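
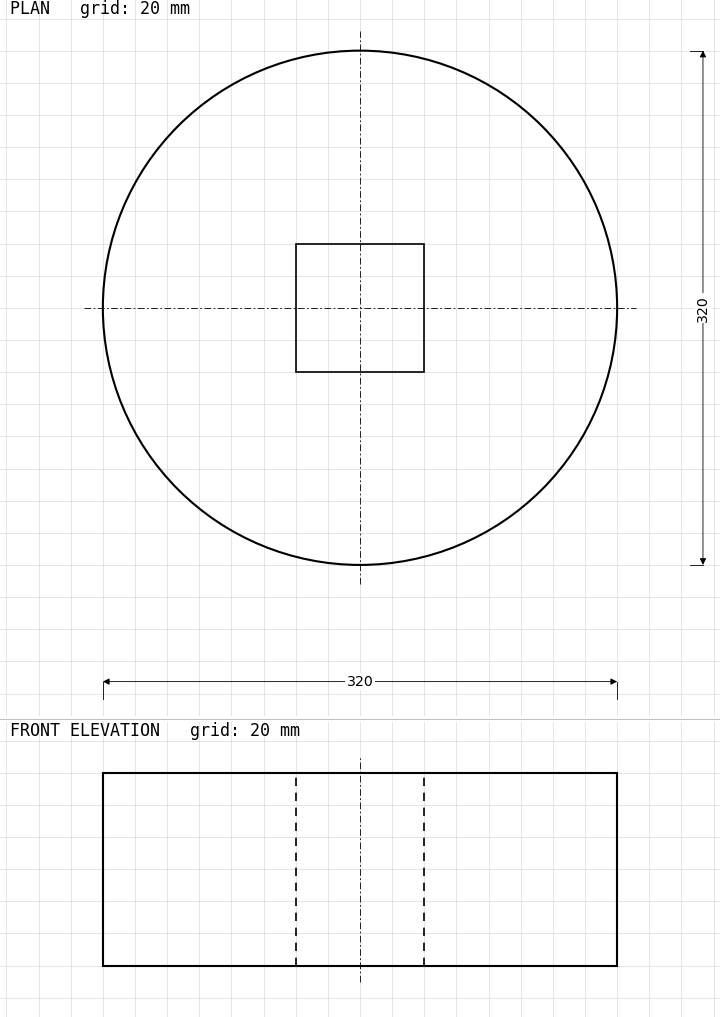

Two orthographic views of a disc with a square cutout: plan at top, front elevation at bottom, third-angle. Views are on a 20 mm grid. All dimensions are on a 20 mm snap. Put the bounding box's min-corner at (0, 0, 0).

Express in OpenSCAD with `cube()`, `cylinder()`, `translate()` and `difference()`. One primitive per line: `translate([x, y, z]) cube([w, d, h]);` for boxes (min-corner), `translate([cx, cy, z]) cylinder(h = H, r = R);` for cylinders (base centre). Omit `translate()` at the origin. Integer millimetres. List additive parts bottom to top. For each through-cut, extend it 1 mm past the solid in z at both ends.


difference() {
  translate([160, 160, 0]) cylinder(h = 120, r = 160);
  translate([120, 120, -1]) cube([80, 80, 122]);
}


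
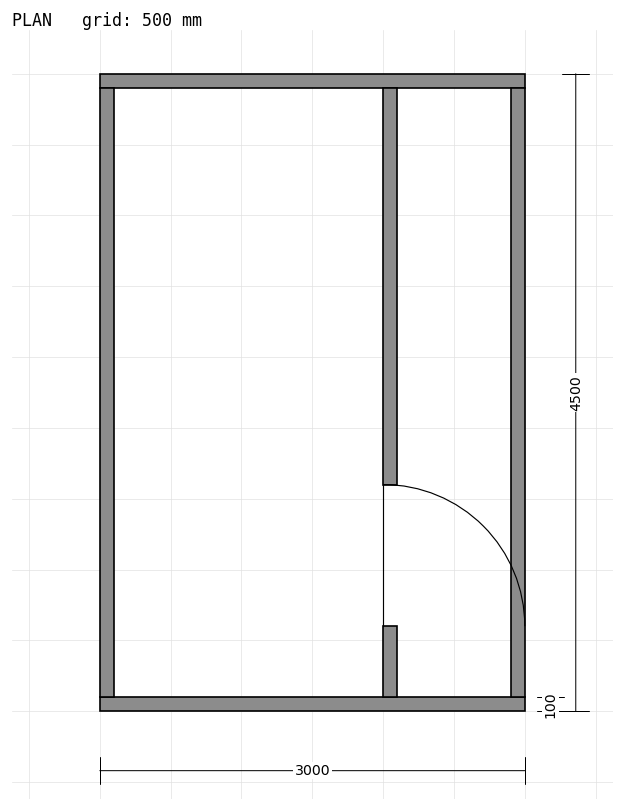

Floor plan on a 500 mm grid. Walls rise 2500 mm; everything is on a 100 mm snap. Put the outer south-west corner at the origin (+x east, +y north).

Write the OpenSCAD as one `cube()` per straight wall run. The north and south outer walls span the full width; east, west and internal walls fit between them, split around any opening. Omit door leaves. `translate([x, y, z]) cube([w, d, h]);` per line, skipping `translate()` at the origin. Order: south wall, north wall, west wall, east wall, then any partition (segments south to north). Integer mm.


cube([3000, 100, 2500]);
translate([0, 4400, 0]) cube([3000, 100, 2500]);
translate([0, 100, 0]) cube([100, 4300, 2500]);
translate([2900, 100, 0]) cube([100, 4300, 2500]);
translate([2000, 100, 0]) cube([100, 500, 2500]);
translate([2000, 1600, 0]) cube([100, 2800, 2500]);


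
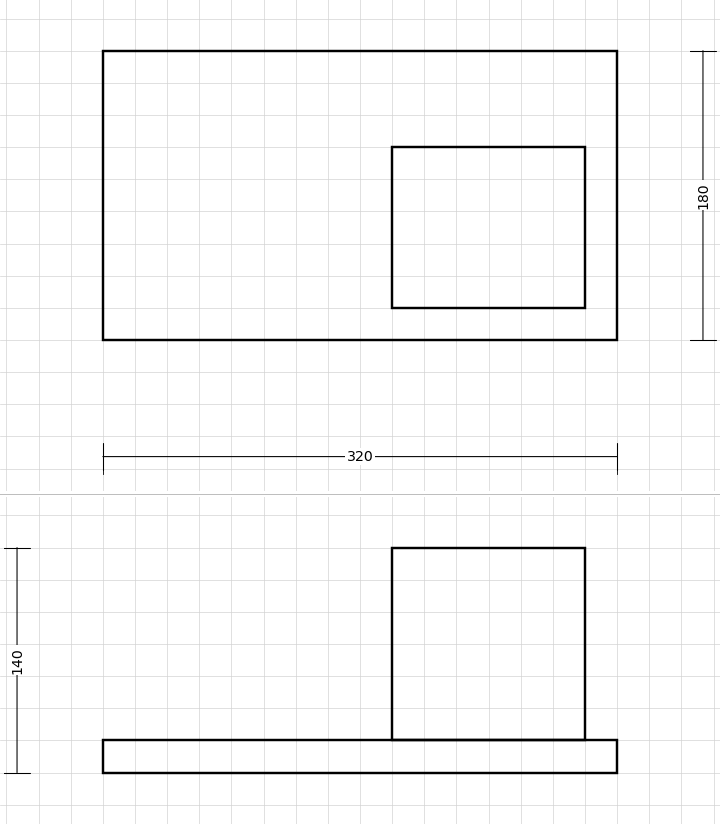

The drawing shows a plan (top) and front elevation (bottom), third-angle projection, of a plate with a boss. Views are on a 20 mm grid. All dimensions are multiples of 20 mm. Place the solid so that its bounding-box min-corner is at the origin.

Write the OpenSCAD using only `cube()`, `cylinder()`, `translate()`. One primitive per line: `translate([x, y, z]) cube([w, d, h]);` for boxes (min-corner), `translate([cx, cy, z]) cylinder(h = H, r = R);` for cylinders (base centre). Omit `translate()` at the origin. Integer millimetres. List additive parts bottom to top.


cube([320, 180, 20]);
translate([180, 20, 20]) cube([120, 100, 120]);


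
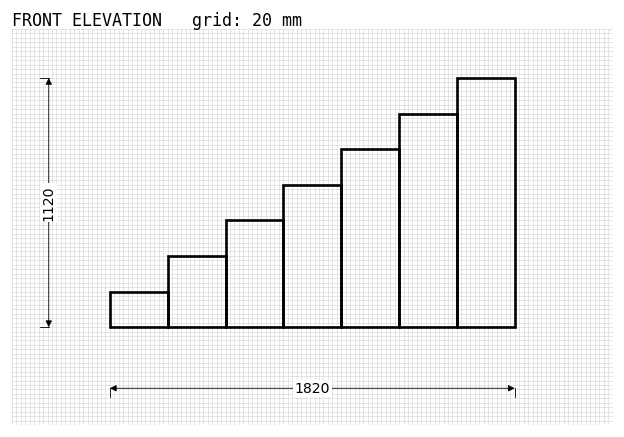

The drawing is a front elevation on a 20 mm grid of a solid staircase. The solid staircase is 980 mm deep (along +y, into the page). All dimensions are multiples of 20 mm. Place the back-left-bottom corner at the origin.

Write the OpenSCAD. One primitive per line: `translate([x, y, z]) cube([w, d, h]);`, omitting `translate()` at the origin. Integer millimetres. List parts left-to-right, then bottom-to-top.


cube([260, 980, 160]);
translate([260, 0, 0]) cube([260, 980, 320]);
translate([520, 0, 0]) cube([260, 980, 480]);
translate([780, 0, 0]) cube([260, 980, 640]);
translate([1040, 0, 0]) cube([260, 980, 800]);
translate([1300, 0, 0]) cube([260, 980, 960]);
translate([1560, 0, 0]) cube([260, 980, 1120]);


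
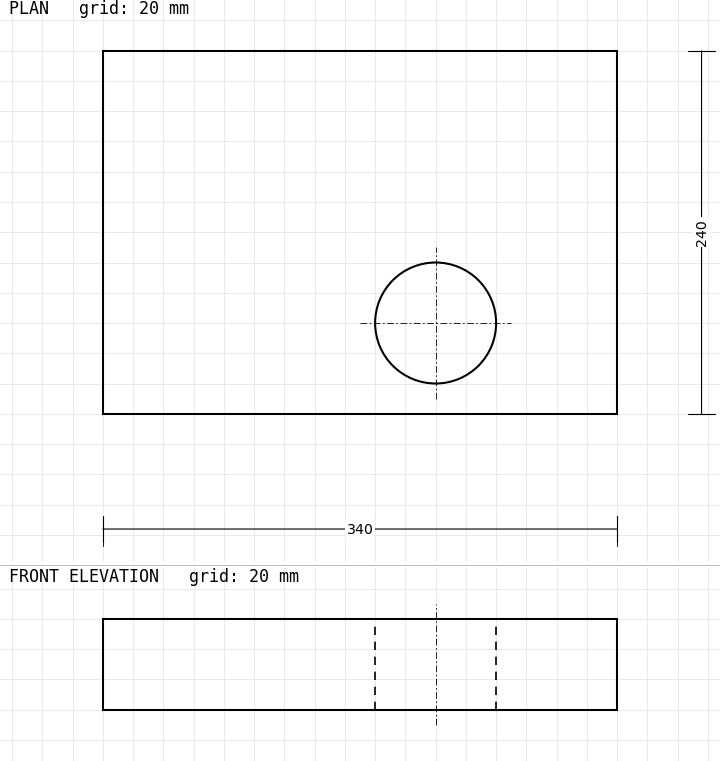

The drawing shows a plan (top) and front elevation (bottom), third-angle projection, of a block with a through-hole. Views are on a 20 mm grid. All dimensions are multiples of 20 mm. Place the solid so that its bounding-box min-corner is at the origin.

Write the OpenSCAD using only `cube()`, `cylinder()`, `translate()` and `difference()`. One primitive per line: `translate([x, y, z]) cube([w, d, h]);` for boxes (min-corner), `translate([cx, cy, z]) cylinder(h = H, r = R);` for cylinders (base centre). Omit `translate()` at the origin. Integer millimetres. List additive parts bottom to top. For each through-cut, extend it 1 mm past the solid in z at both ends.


difference() {
  cube([340, 240, 60]);
  translate([220, 60, -1]) cylinder(h = 62, r = 40);
}


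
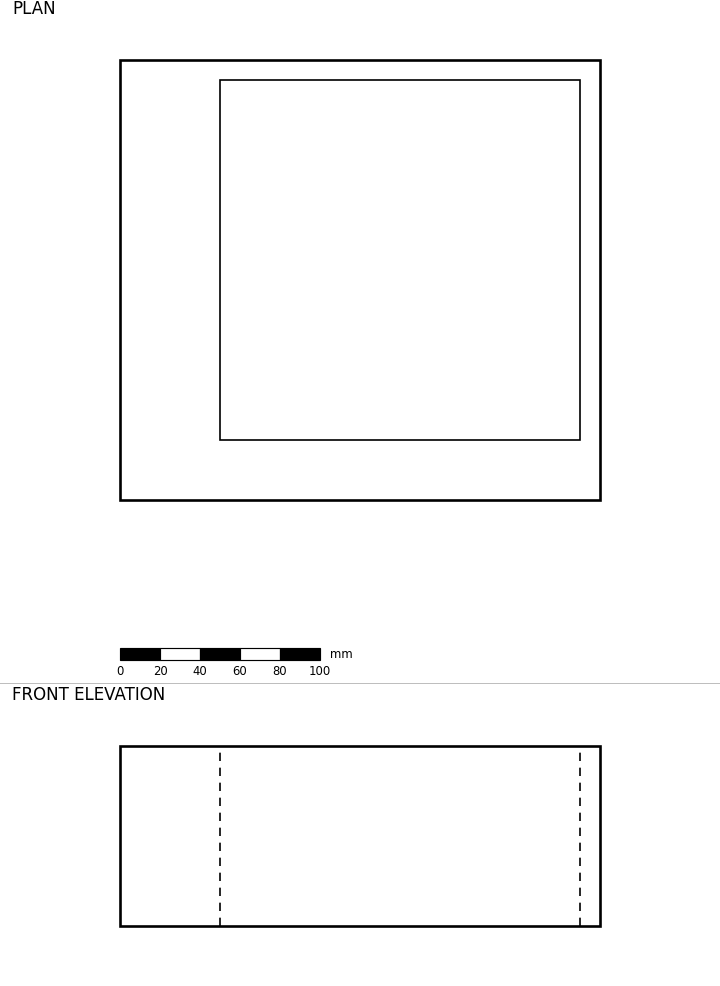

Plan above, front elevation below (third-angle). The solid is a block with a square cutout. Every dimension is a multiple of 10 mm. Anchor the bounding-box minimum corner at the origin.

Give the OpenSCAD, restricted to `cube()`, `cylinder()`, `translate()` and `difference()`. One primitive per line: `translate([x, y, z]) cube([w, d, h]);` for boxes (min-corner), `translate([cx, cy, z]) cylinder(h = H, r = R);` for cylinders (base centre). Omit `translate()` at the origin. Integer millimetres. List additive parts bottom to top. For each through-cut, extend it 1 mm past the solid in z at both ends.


difference() {
  cube([240, 220, 90]);
  translate([50, 30, -1]) cube([180, 180, 92]);
}


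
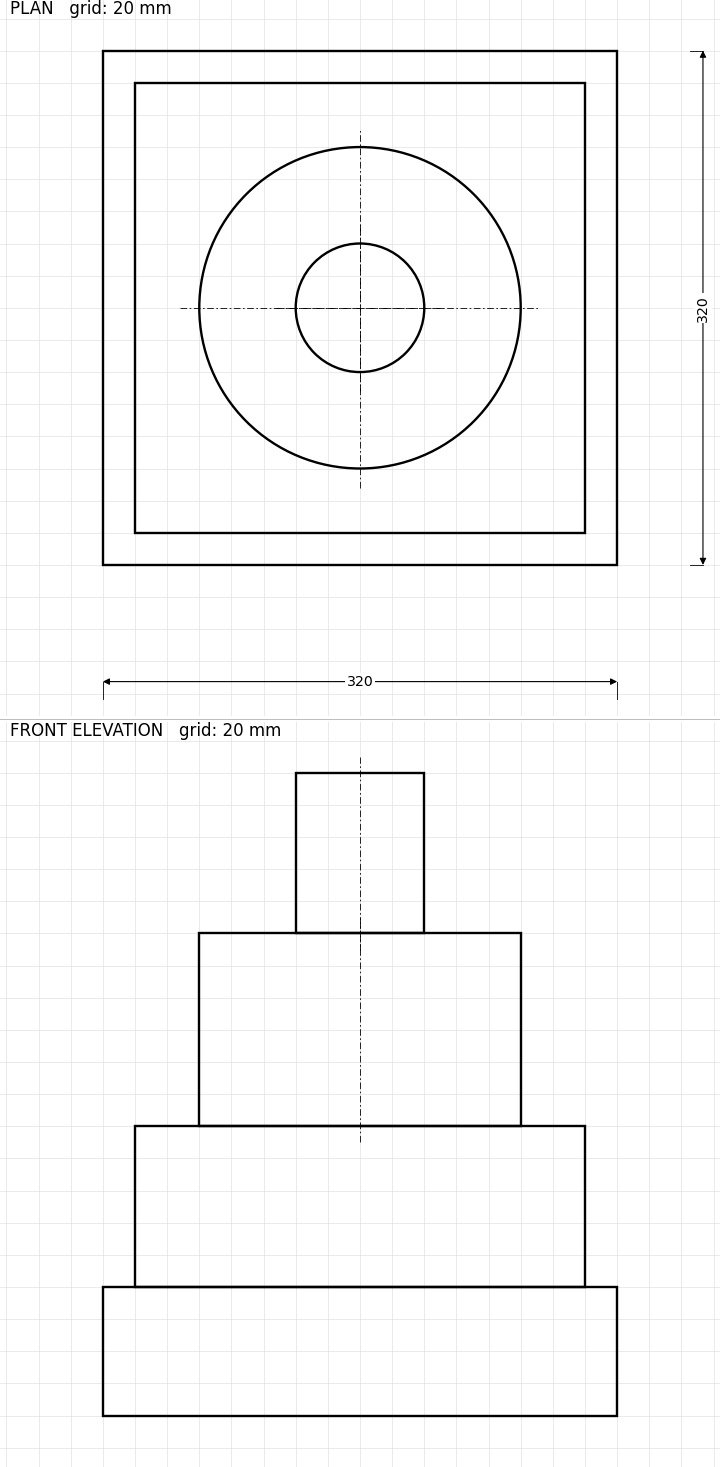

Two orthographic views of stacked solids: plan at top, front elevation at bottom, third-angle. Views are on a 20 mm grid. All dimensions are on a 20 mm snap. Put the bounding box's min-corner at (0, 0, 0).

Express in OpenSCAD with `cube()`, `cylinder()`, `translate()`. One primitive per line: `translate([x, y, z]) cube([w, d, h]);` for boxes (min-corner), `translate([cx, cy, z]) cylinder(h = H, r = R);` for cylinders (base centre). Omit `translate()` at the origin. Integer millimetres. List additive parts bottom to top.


cube([320, 320, 80]);
translate([20, 20, 80]) cube([280, 280, 100]);
translate([160, 160, 180]) cylinder(h = 120, r = 100);
translate([160, 160, 300]) cylinder(h = 100, r = 40);


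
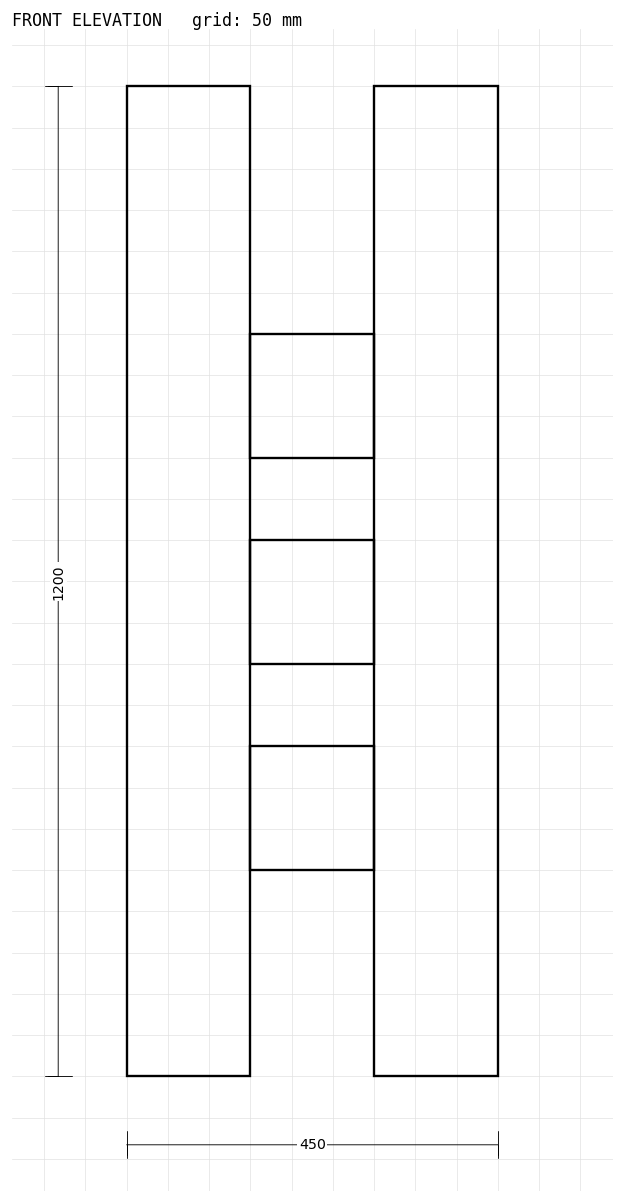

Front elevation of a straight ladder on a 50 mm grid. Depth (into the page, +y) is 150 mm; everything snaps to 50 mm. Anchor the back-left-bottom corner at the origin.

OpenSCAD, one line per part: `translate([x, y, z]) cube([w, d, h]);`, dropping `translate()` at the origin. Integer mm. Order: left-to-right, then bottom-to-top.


cube([150, 150, 1200]);
translate([150, 0, 250]) cube([150, 150, 150]);
translate([150, 0, 500]) cube([150, 150, 150]);
translate([150, 0, 750]) cube([150, 150, 150]);
translate([300, 0, 0]) cube([150, 150, 1200]);


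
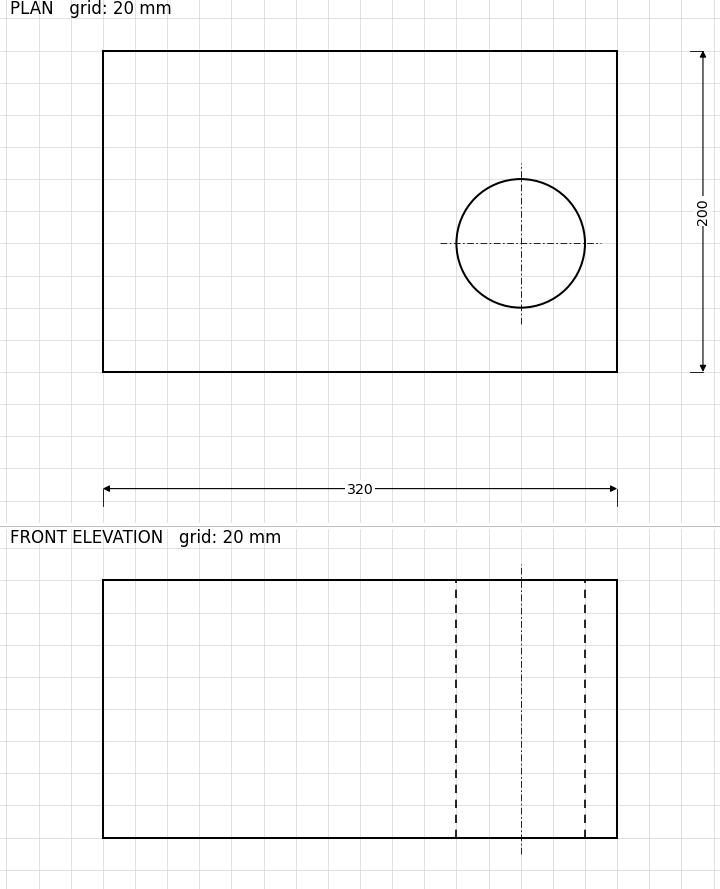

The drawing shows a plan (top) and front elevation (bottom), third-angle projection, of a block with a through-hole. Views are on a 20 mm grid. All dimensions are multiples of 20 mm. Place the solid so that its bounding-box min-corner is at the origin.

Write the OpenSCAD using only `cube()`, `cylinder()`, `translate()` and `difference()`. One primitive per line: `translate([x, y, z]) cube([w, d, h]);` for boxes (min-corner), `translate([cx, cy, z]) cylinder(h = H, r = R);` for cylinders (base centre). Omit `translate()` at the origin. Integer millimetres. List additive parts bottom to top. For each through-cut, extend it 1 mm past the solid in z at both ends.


difference() {
  cube([320, 200, 160]);
  translate([260, 80, -1]) cylinder(h = 162, r = 40);
}


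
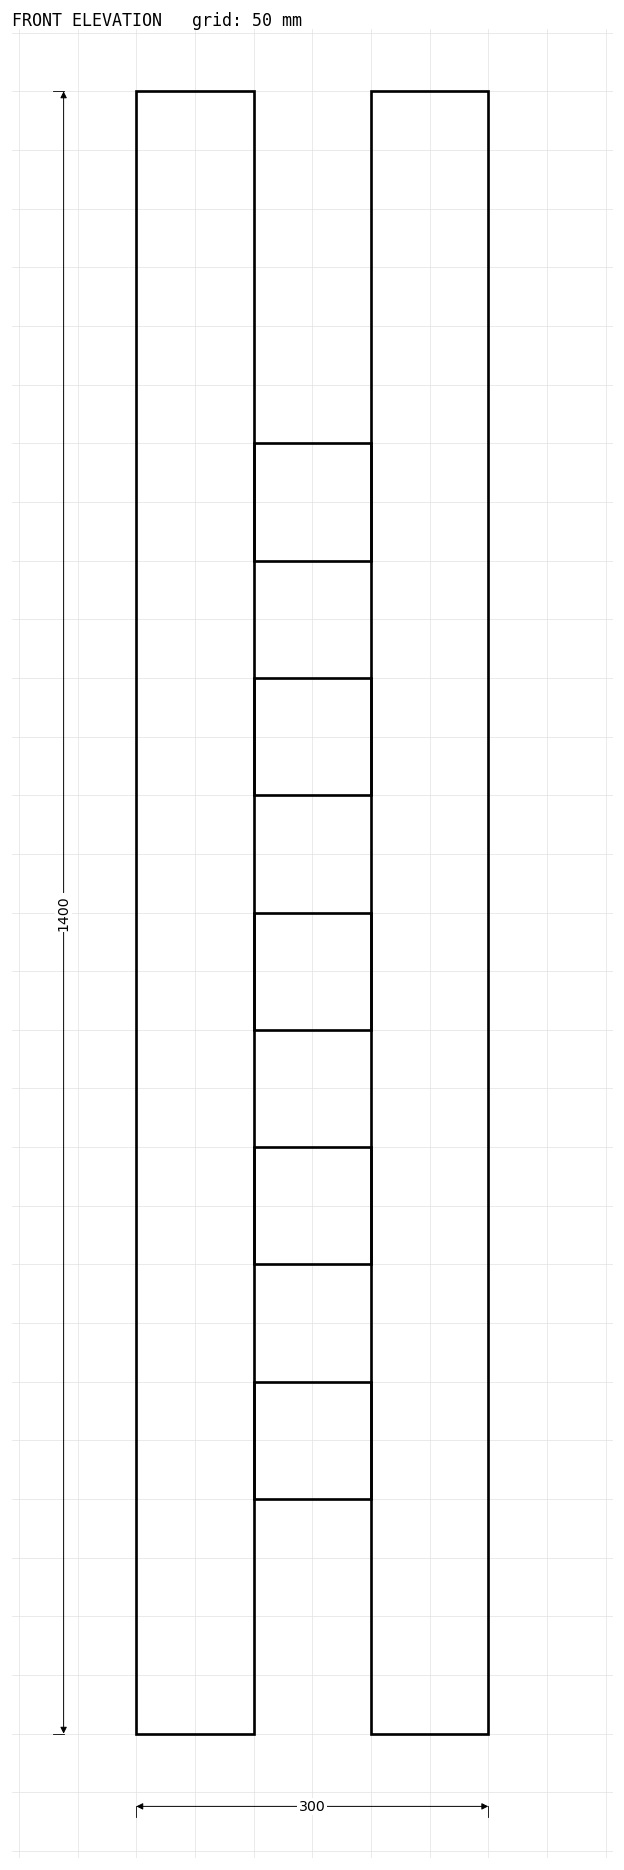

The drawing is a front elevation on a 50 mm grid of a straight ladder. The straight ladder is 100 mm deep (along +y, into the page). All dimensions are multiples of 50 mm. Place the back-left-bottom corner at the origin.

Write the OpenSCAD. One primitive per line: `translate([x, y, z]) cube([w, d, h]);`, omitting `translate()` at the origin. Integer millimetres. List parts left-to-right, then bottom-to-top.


cube([100, 100, 1400]);
translate([100, 0, 200]) cube([100, 100, 100]);
translate([100, 0, 400]) cube([100, 100, 100]);
translate([100, 0, 600]) cube([100, 100, 100]);
translate([100, 0, 800]) cube([100, 100, 100]);
translate([100, 0, 1000]) cube([100, 100, 100]);
translate([200, 0, 0]) cube([100, 100, 1400]);


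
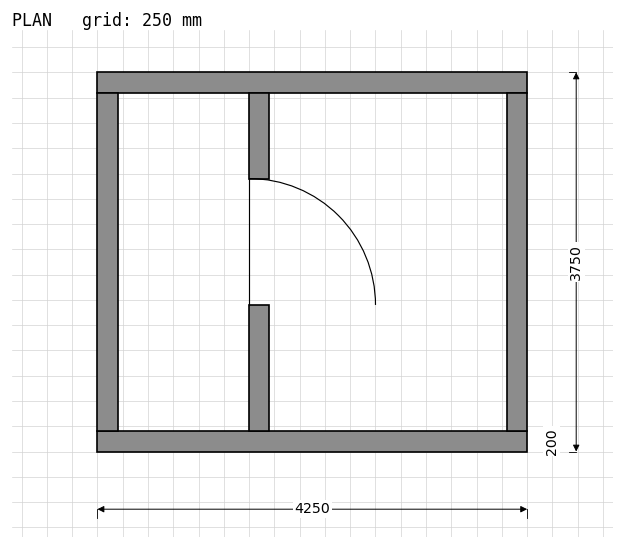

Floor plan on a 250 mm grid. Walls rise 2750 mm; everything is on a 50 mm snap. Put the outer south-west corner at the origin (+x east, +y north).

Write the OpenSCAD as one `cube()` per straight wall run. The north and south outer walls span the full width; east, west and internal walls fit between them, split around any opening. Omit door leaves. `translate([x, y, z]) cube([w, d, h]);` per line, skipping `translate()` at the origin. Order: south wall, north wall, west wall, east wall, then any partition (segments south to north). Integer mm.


cube([4250, 200, 2750]);
translate([0, 3550, 0]) cube([4250, 200, 2750]);
translate([0, 200, 0]) cube([200, 3350, 2750]);
translate([4050, 200, 0]) cube([200, 3350, 2750]);
translate([1500, 200, 0]) cube([200, 1250, 2750]);
translate([1500, 2700, 0]) cube([200, 850, 2750]);


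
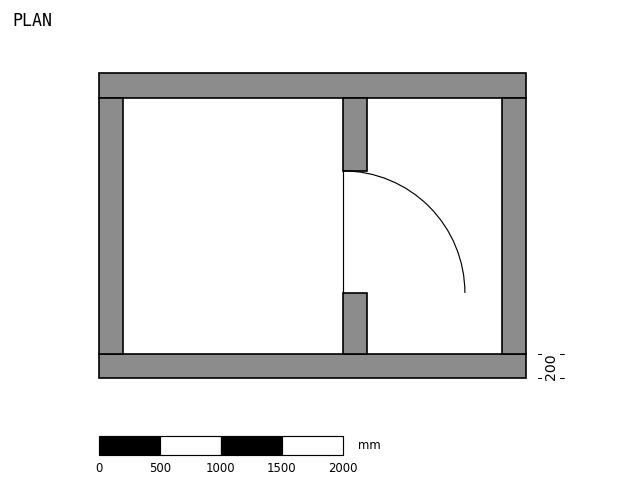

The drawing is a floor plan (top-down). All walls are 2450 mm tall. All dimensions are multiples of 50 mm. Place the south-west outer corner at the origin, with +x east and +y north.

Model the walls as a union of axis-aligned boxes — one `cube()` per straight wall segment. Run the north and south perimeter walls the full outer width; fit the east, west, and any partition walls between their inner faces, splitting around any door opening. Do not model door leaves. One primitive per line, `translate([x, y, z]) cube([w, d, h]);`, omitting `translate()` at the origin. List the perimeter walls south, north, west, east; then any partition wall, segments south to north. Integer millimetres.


cube([3500, 200, 2450]);
translate([0, 2300, 0]) cube([3500, 200, 2450]);
translate([0, 200, 0]) cube([200, 2100, 2450]);
translate([3300, 200, 0]) cube([200, 2100, 2450]);
translate([2000, 200, 0]) cube([200, 500, 2450]);
translate([2000, 1700, 0]) cube([200, 600, 2450]);


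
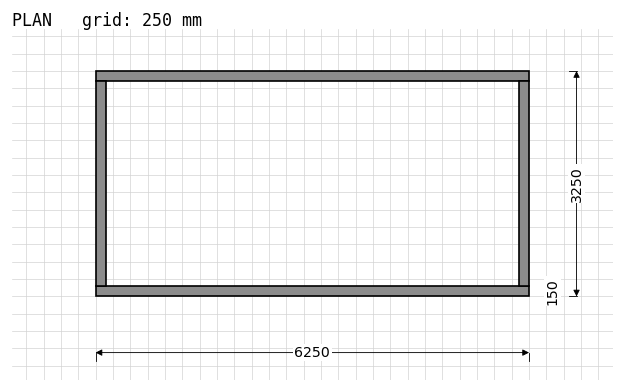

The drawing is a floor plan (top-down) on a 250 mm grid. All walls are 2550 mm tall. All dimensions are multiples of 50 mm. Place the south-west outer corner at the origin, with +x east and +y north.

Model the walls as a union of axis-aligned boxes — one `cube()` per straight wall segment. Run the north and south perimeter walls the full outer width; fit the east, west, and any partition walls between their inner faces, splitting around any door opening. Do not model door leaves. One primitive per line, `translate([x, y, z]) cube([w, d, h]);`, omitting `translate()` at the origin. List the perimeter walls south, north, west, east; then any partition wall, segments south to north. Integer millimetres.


cube([6250, 150, 2550]);
translate([0, 3100, 0]) cube([6250, 150, 2550]);
translate([0, 150, 0]) cube([150, 2950, 2550]);
translate([6100, 150, 0]) cube([150, 2950, 2550]);


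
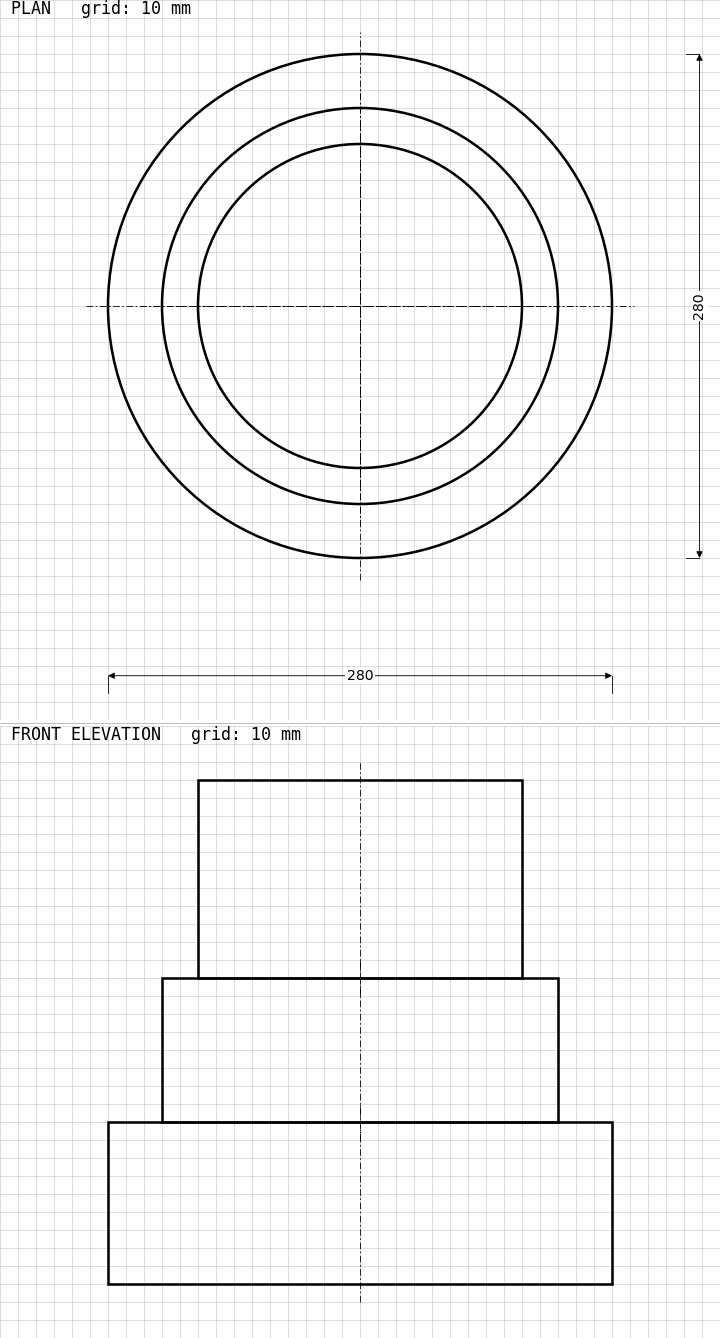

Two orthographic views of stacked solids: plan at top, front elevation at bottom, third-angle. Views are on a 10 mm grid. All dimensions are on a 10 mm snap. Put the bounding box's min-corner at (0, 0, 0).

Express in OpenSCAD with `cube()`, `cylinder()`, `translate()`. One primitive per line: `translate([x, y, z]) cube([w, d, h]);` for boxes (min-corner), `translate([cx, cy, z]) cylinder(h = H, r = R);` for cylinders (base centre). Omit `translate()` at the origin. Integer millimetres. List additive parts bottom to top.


translate([140, 140, 0]) cylinder(h = 90, r = 140);
translate([140, 140, 90]) cylinder(h = 80, r = 110);
translate([140, 140, 170]) cylinder(h = 110, r = 90);


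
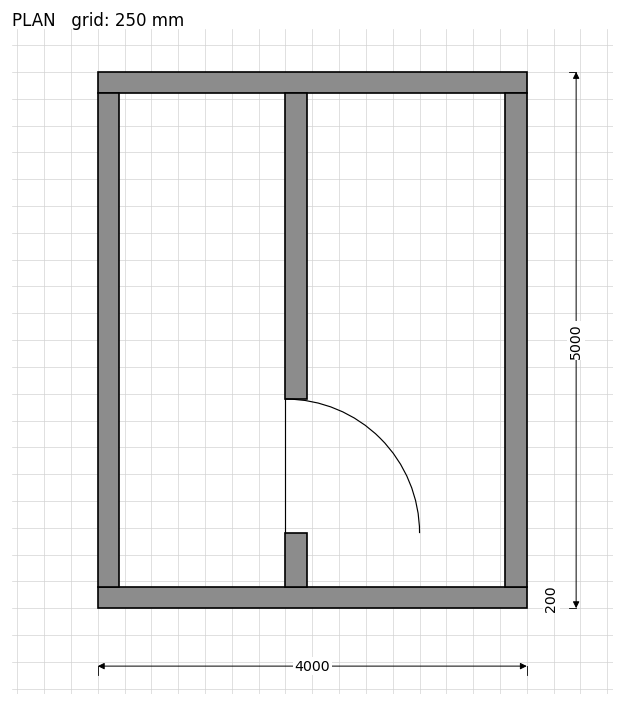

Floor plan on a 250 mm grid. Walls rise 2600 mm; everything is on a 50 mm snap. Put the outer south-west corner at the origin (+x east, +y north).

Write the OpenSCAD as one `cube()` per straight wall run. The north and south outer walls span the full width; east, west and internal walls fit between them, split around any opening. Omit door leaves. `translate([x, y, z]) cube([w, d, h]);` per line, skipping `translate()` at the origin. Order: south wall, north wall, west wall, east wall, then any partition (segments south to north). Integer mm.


cube([4000, 200, 2600]);
translate([0, 4800, 0]) cube([4000, 200, 2600]);
translate([0, 200, 0]) cube([200, 4600, 2600]);
translate([3800, 200, 0]) cube([200, 4600, 2600]);
translate([1750, 200, 0]) cube([200, 500, 2600]);
translate([1750, 1950, 0]) cube([200, 2850, 2600]);


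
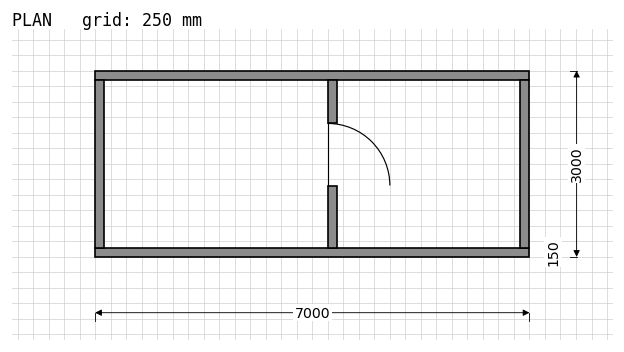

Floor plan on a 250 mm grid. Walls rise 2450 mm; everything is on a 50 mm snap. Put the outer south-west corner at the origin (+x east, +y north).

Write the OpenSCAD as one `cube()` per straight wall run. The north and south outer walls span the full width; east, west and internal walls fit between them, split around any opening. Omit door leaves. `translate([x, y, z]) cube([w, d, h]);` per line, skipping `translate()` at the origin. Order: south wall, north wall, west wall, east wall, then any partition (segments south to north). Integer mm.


cube([7000, 150, 2450]);
translate([0, 2850, 0]) cube([7000, 150, 2450]);
translate([0, 150, 0]) cube([150, 2700, 2450]);
translate([6850, 150, 0]) cube([150, 2700, 2450]);
translate([3750, 150, 0]) cube([150, 1000, 2450]);
translate([3750, 2150, 0]) cube([150, 700, 2450]);


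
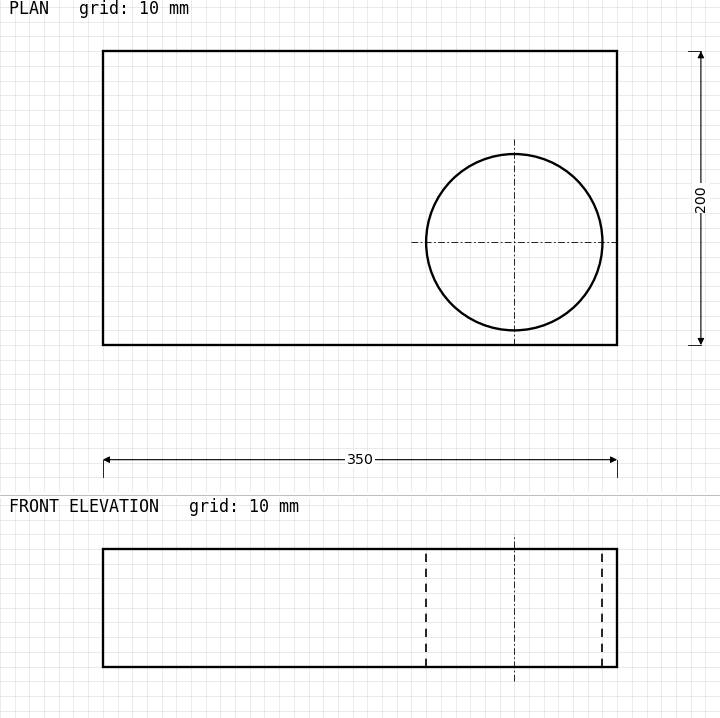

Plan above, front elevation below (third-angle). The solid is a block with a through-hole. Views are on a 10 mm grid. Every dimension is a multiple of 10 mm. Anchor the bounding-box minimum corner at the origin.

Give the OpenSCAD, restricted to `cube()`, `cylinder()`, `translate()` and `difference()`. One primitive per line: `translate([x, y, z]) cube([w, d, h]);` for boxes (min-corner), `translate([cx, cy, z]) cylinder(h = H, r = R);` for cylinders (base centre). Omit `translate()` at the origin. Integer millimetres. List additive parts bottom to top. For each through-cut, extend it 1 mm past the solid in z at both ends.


difference() {
  cube([350, 200, 80]);
  translate([280, 70, -1]) cylinder(h = 82, r = 60);
}


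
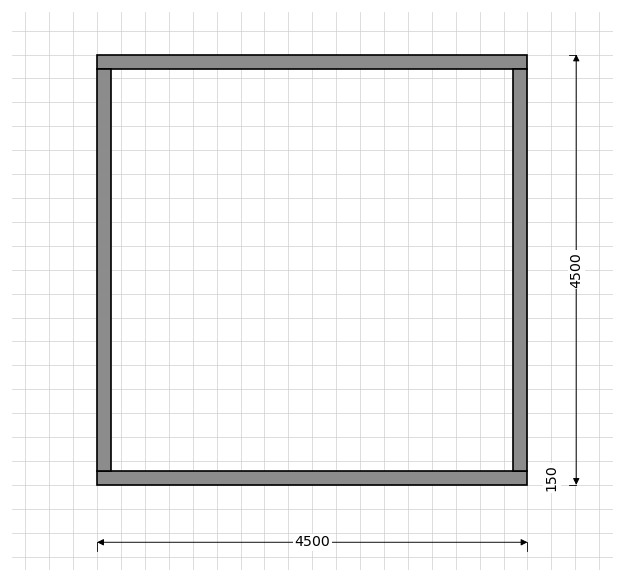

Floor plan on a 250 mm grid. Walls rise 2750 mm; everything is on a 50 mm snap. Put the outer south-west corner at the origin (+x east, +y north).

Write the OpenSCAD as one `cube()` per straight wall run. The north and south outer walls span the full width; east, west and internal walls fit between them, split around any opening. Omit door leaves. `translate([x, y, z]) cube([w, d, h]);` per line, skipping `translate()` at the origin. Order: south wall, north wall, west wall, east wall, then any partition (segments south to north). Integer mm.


cube([4500, 150, 2750]);
translate([0, 4350, 0]) cube([4500, 150, 2750]);
translate([0, 150, 0]) cube([150, 4200, 2750]);
translate([4350, 150, 0]) cube([150, 4200, 2750]);


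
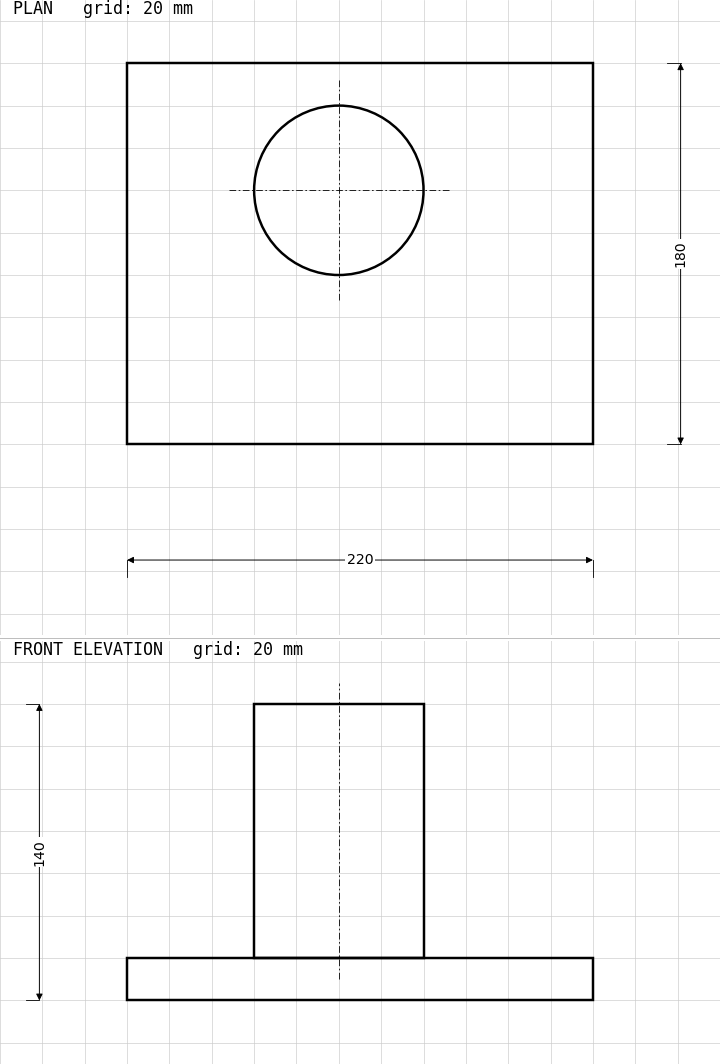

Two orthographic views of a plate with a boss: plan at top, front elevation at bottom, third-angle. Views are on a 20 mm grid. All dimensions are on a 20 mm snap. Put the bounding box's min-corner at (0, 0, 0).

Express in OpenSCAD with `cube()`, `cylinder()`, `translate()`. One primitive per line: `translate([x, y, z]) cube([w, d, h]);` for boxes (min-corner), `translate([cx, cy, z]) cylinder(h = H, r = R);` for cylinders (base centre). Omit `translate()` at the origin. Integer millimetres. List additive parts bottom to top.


cube([220, 180, 20]);
translate([100, 120, 20]) cylinder(h = 120, r = 40);


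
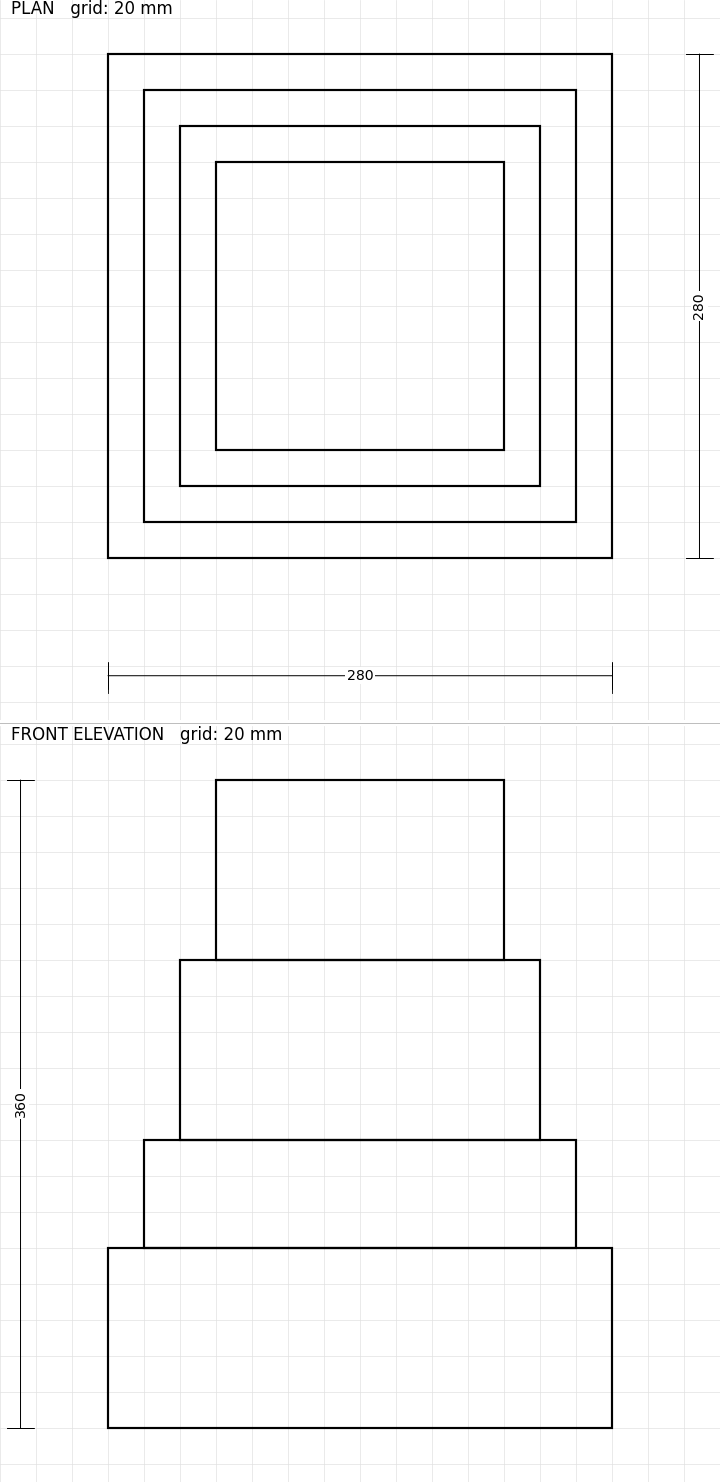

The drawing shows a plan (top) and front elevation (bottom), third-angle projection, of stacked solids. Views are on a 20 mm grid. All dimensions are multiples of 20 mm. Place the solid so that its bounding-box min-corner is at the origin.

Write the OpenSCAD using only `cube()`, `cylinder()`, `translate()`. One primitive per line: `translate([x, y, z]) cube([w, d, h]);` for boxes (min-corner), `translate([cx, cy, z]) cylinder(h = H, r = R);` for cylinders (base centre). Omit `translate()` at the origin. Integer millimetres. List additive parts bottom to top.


cube([280, 280, 100]);
translate([20, 20, 100]) cube([240, 240, 60]);
translate([40, 40, 160]) cube([200, 200, 100]);
translate([60, 60, 260]) cube([160, 160, 100]);


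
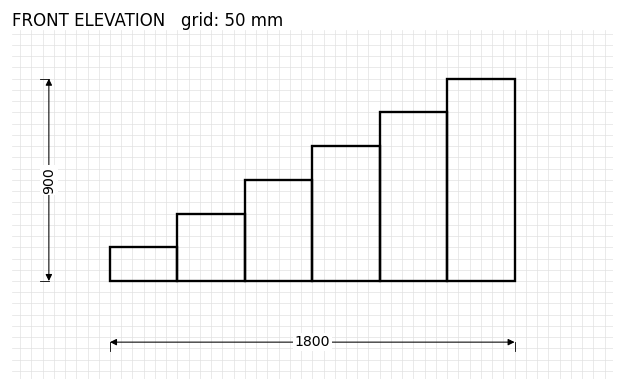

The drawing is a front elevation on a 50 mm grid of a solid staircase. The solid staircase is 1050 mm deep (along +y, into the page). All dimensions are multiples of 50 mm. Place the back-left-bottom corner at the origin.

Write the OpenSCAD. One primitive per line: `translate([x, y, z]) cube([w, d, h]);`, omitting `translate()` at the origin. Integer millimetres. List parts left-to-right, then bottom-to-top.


cube([300, 1050, 150]);
translate([300, 0, 0]) cube([300, 1050, 300]);
translate([600, 0, 0]) cube([300, 1050, 450]);
translate([900, 0, 0]) cube([300, 1050, 600]);
translate([1200, 0, 0]) cube([300, 1050, 750]);
translate([1500, 0, 0]) cube([300, 1050, 900]);


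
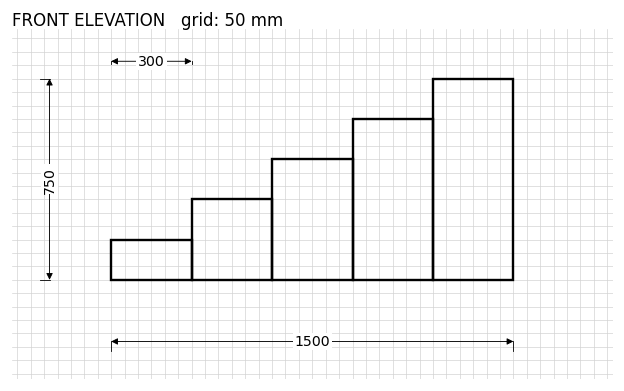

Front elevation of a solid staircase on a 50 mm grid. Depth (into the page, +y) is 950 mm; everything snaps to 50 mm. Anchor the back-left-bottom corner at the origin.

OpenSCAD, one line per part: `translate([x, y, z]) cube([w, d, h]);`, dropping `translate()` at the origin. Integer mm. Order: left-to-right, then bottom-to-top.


cube([300, 950, 150]);
translate([300, 0, 0]) cube([300, 950, 300]);
translate([600, 0, 0]) cube([300, 950, 450]);
translate([900, 0, 0]) cube([300, 950, 600]);
translate([1200, 0, 0]) cube([300, 950, 750]);


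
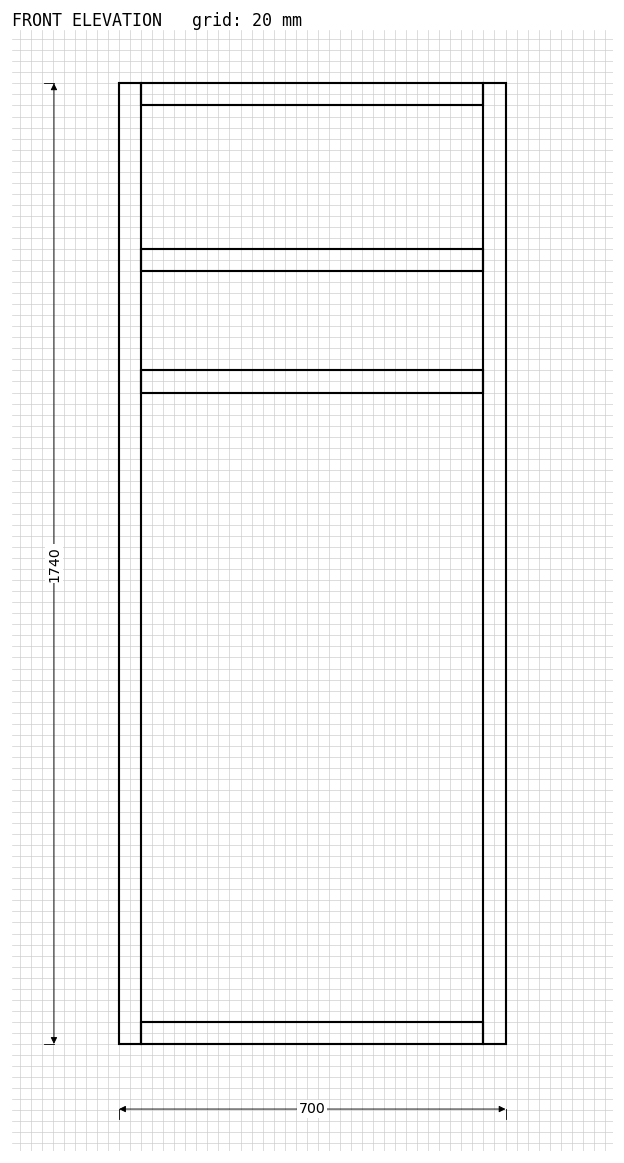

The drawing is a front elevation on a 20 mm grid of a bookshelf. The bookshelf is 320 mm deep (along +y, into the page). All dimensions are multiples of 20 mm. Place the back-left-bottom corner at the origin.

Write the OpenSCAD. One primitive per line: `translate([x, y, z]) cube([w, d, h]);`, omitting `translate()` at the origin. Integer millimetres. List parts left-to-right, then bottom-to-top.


cube([40, 320, 1740]);
translate([40, 0, 0]) cube([620, 320, 40]);
translate([40, 0, 1180]) cube([620, 320, 40]);
translate([40, 0, 1400]) cube([620, 320, 40]);
translate([40, 0, 1700]) cube([620, 320, 40]);
translate([660, 0, 0]) cube([40, 320, 1740]);


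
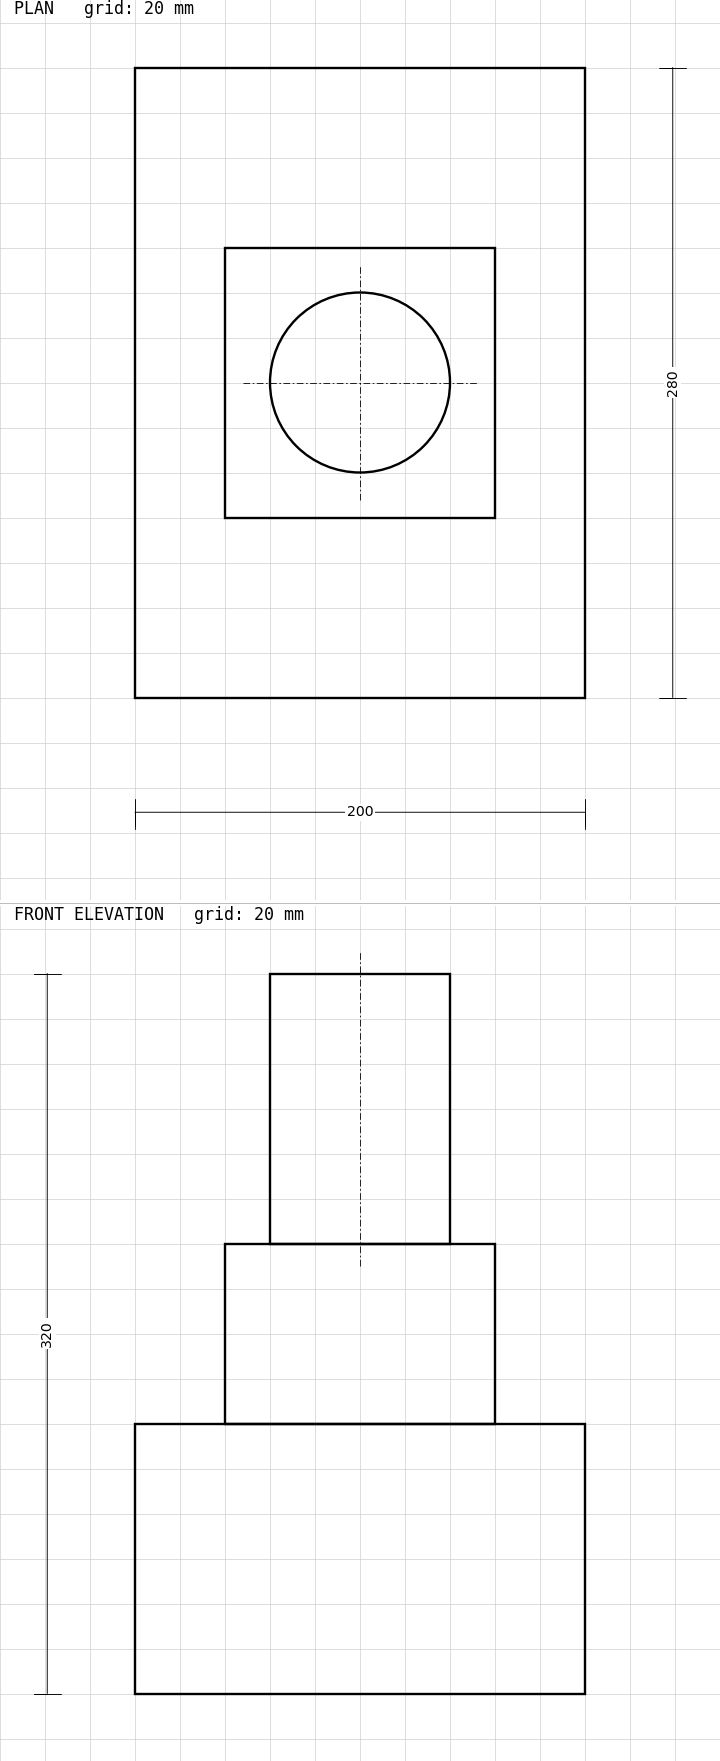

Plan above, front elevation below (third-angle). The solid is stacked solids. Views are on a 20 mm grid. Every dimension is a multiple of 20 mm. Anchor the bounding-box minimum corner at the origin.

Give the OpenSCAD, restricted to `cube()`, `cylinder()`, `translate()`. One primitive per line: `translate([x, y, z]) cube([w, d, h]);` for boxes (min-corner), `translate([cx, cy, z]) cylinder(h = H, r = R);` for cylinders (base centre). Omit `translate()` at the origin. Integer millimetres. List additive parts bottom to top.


cube([200, 280, 120]);
translate([40, 80, 120]) cube([120, 120, 80]);
translate([100, 140, 200]) cylinder(h = 120, r = 40);


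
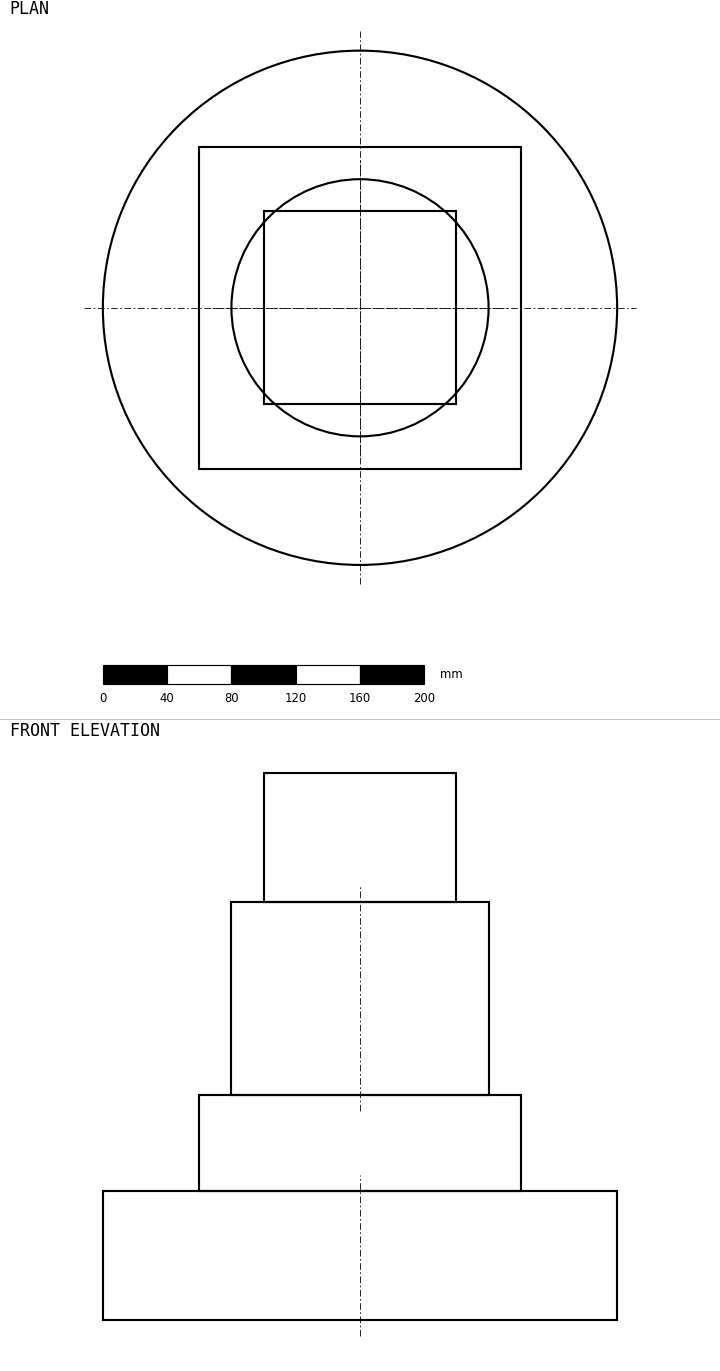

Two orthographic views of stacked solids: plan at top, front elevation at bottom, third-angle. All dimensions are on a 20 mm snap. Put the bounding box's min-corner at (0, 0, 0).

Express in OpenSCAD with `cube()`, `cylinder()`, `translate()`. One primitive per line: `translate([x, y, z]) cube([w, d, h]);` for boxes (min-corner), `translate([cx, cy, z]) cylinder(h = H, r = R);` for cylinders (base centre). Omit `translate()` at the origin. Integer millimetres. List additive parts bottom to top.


translate([160, 160, 0]) cylinder(h = 80, r = 160);
translate([60, 60, 80]) cube([200, 200, 60]);
translate([160, 160, 140]) cylinder(h = 120, r = 80);
translate([100, 100, 260]) cube([120, 120, 80]);


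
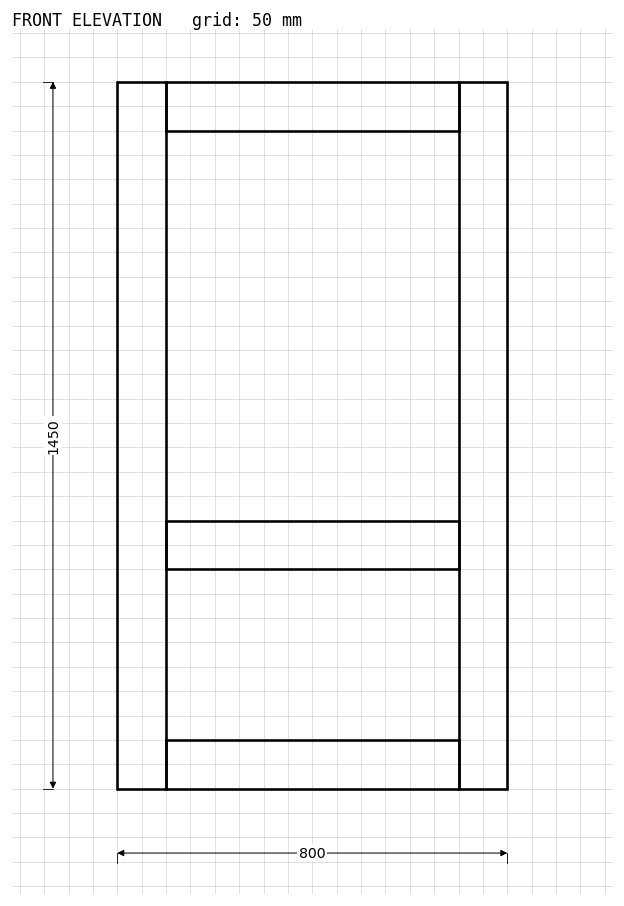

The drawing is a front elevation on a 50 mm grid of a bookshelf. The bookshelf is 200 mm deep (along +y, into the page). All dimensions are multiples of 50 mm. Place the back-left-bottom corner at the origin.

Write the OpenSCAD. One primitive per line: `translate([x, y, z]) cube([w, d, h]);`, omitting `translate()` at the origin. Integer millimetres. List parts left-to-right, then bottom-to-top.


cube([100, 200, 1450]);
translate([100, 0, 0]) cube([600, 200, 100]);
translate([100, 0, 450]) cube([600, 200, 100]);
translate([100, 0, 1350]) cube([600, 200, 100]);
translate([700, 0, 0]) cube([100, 200, 1450]);


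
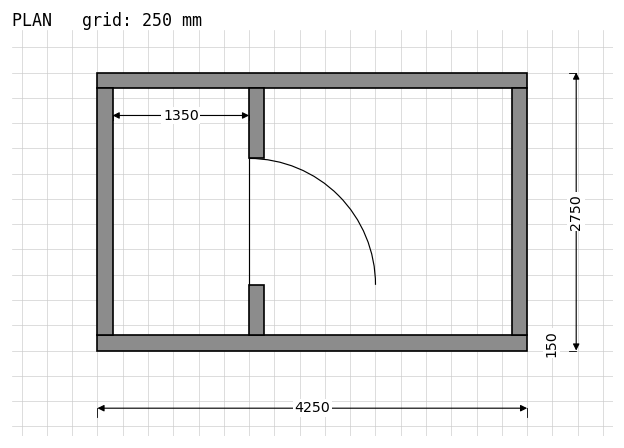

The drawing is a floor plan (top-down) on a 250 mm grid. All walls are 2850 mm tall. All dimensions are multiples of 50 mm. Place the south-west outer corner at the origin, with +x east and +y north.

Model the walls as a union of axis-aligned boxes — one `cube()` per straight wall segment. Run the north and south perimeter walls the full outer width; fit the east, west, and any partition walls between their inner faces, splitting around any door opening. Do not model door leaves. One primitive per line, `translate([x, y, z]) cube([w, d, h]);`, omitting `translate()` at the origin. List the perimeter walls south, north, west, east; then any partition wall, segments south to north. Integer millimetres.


cube([4250, 150, 2850]);
translate([0, 2600, 0]) cube([4250, 150, 2850]);
translate([0, 150, 0]) cube([150, 2450, 2850]);
translate([4100, 150, 0]) cube([150, 2450, 2850]);
translate([1500, 150, 0]) cube([150, 500, 2850]);
translate([1500, 1900, 0]) cube([150, 700, 2850]);


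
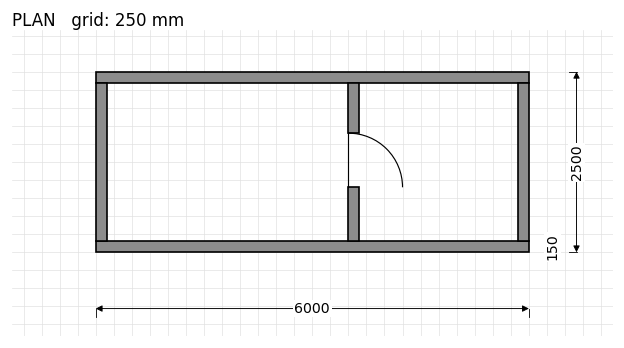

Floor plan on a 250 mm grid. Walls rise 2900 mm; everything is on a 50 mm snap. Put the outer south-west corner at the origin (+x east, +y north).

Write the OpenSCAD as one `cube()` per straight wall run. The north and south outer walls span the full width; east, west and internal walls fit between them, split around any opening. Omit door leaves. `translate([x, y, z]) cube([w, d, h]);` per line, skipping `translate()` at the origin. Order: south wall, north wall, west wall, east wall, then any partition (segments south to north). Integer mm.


cube([6000, 150, 2900]);
translate([0, 2350, 0]) cube([6000, 150, 2900]);
translate([0, 150, 0]) cube([150, 2200, 2900]);
translate([5850, 150, 0]) cube([150, 2200, 2900]);
translate([3500, 150, 0]) cube([150, 750, 2900]);
translate([3500, 1650, 0]) cube([150, 700, 2900]);


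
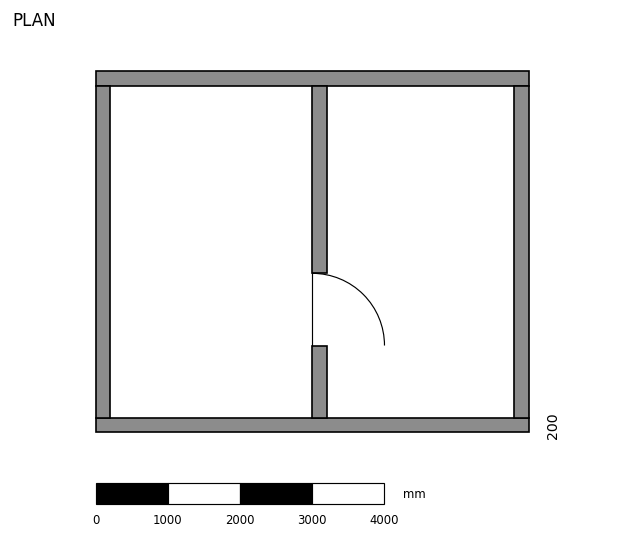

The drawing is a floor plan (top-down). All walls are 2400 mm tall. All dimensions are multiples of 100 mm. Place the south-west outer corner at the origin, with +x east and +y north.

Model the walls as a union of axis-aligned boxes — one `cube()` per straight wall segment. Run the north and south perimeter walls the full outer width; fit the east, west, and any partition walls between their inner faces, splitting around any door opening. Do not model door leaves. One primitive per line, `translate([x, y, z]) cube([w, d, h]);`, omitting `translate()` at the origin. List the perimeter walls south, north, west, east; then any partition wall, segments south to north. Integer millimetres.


cube([6000, 200, 2400]);
translate([0, 4800, 0]) cube([6000, 200, 2400]);
translate([0, 200, 0]) cube([200, 4600, 2400]);
translate([5800, 200, 0]) cube([200, 4600, 2400]);
translate([3000, 200, 0]) cube([200, 1000, 2400]);
translate([3000, 2200, 0]) cube([200, 2600, 2400]);


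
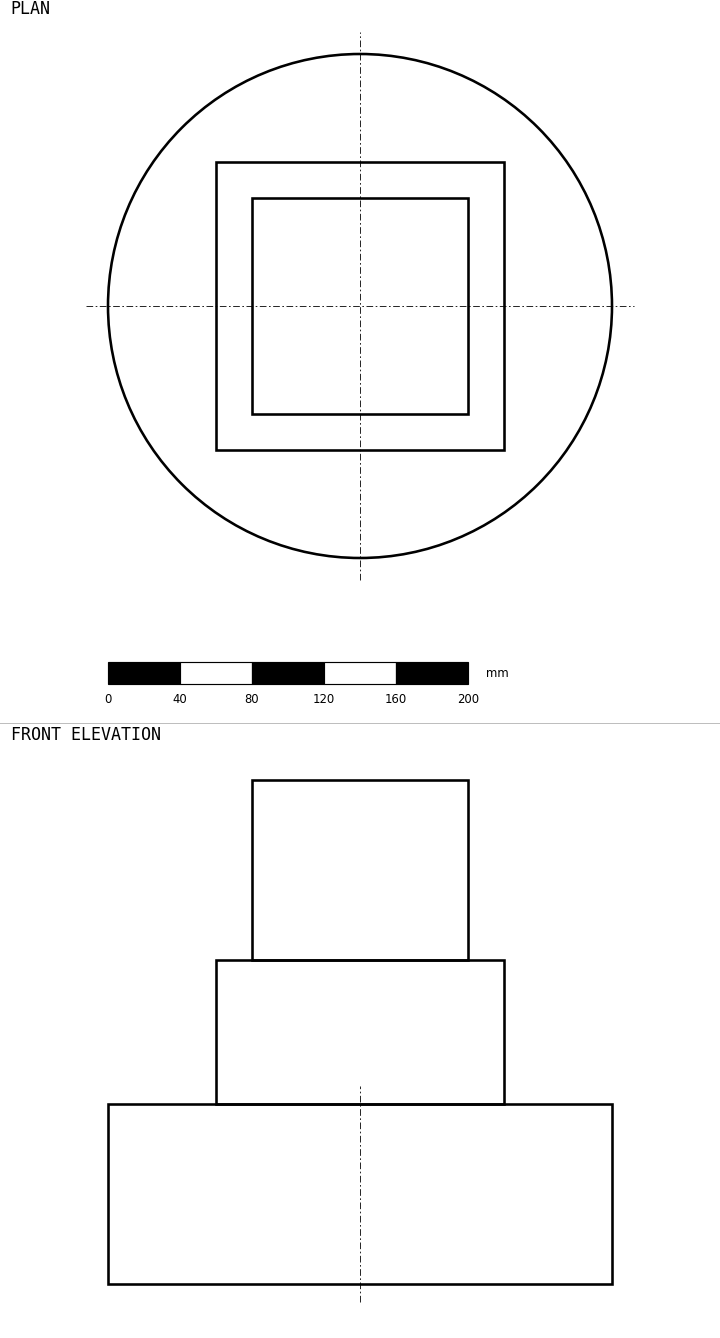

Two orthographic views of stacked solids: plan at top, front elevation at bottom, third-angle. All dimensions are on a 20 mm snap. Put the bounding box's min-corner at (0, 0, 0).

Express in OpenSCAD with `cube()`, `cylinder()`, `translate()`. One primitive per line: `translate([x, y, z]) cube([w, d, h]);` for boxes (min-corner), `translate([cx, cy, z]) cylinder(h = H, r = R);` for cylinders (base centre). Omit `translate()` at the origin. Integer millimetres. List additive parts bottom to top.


translate([140, 140, 0]) cylinder(h = 100, r = 140);
translate([60, 60, 100]) cube([160, 160, 80]);
translate([80, 80, 180]) cube([120, 120, 100]);


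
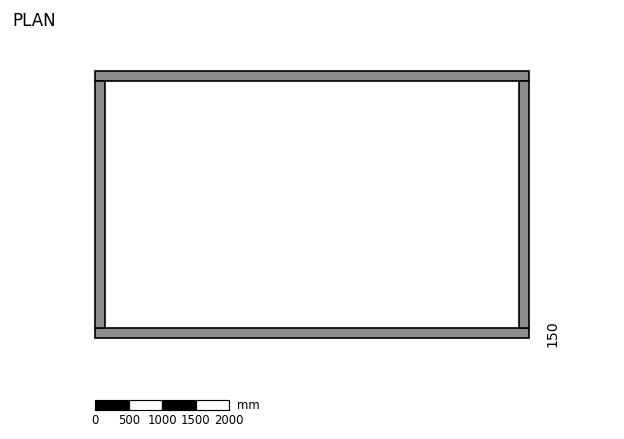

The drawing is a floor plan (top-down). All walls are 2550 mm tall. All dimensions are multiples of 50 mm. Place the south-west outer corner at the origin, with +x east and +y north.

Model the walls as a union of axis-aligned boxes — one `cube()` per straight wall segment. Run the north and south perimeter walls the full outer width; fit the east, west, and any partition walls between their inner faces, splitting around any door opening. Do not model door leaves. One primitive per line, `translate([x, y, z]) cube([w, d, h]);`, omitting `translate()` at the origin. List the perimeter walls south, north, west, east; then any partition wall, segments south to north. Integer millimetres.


cube([6500, 150, 2550]);
translate([0, 3850, 0]) cube([6500, 150, 2550]);
translate([0, 150, 0]) cube([150, 3700, 2550]);
translate([6350, 150, 0]) cube([150, 3700, 2550]);


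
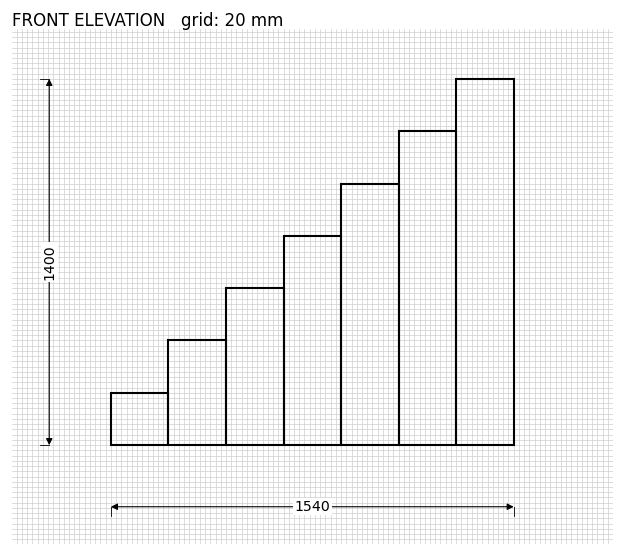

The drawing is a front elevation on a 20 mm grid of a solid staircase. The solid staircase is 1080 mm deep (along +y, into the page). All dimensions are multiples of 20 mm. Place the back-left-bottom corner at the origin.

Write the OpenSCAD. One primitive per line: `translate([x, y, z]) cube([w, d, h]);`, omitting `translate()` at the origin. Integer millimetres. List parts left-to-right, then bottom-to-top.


cube([220, 1080, 200]);
translate([220, 0, 0]) cube([220, 1080, 400]);
translate([440, 0, 0]) cube([220, 1080, 600]);
translate([660, 0, 0]) cube([220, 1080, 800]);
translate([880, 0, 0]) cube([220, 1080, 1000]);
translate([1100, 0, 0]) cube([220, 1080, 1200]);
translate([1320, 0, 0]) cube([220, 1080, 1400]);


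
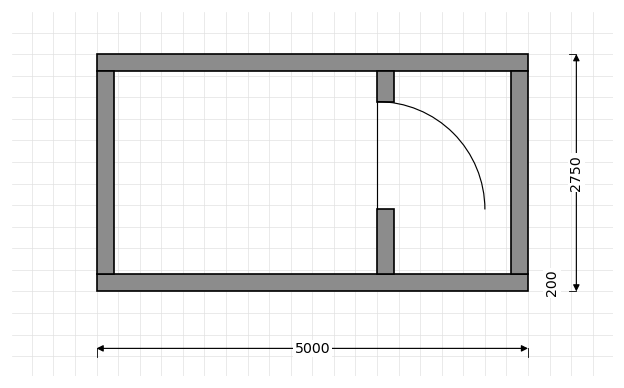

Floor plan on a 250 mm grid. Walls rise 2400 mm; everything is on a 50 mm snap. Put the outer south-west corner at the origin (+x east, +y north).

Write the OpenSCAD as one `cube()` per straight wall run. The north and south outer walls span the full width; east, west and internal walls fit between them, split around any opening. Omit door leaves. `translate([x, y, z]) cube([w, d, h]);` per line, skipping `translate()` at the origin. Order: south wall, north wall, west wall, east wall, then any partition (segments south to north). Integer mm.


cube([5000, 200, 2400]);
translate([0, 2550, 0]) cube([5000, 200, 2400]);
translate([0, 200, 0]) cube([200, 2350, 2400]);
translate([4800, 200, 0]) cube([200, 2350, 2400]);
translate([3250, 200, 0]) cube([200, 750, 2400]);
translate([3250, 2200, 0]) cube([200, 350, 2400]);


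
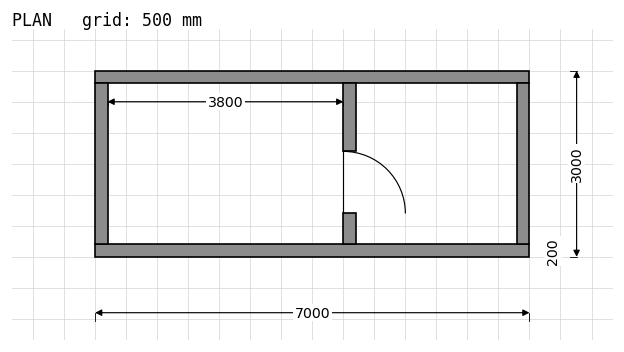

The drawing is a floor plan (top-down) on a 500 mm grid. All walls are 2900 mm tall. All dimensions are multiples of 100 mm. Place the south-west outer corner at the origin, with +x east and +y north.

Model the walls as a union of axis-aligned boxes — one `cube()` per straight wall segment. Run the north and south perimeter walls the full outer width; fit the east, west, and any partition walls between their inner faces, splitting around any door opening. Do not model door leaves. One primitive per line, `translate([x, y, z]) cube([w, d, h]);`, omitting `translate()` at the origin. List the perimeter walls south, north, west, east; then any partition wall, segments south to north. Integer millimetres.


cube([7000, 200, 2900]);
translate([0, 2800, 0]) cube([7000, 200, 2900]);
translate([0, 200, 0]) cube([200, 2600, 2900]);
translate([6800, 200, 0]) cube([200, 2600, 2900]);
translate([4000, 200, 0]) cube([200, 500, 2900]);
translate([4000, 1700, 0]) cube([200, 1100, 2900]);


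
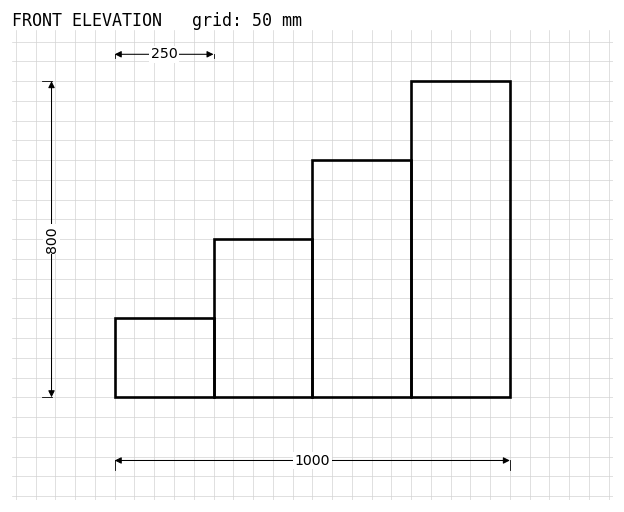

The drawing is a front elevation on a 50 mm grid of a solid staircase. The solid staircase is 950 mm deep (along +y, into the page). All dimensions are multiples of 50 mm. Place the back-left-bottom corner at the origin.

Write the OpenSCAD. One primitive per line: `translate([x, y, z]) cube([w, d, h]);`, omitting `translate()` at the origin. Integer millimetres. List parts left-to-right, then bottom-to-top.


cube([250, 950, 200]);
translate([250, 0, 0]) cube([250, 950, 400]);
translate([500, 0, 0]) cube([250, 950, 600]);
translate([750, 0, 0]) cube([250, 950, 800]);


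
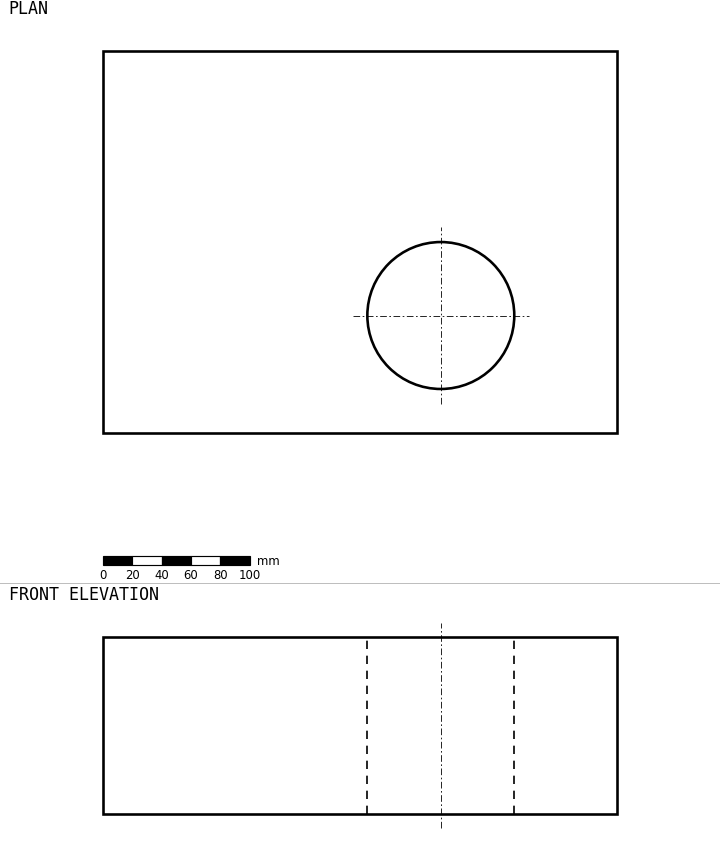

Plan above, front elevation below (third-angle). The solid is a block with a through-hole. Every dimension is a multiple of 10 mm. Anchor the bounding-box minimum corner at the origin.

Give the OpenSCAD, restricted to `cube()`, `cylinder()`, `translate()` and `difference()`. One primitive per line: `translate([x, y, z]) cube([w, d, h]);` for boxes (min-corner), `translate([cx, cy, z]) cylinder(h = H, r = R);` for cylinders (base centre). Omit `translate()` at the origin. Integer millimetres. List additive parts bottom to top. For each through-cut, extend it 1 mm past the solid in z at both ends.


difference() {
  cube([350, 260, 120]);
  translate([230, 80, -1]) cylinder(h = 122, r = 50);
}


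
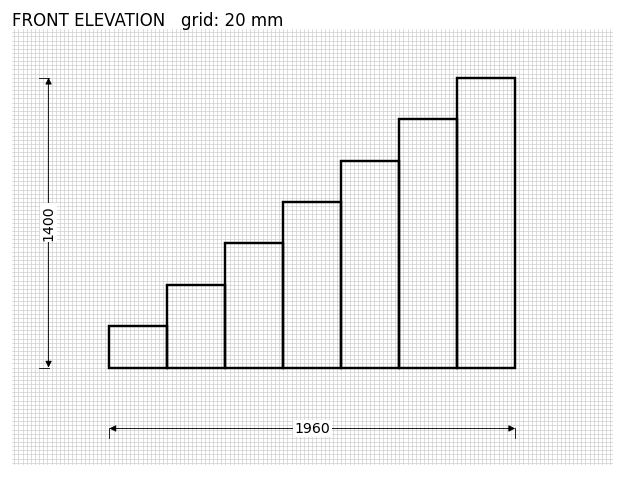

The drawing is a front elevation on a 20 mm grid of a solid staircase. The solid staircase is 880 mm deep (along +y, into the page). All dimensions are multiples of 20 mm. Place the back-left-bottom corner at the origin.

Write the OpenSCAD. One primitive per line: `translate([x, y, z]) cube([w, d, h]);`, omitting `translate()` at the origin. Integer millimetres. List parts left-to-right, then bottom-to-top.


cube([280, 880, 200]);
translate([280, 0, 0]) cube([280, 880, 400]);
translate([560, 0, 0]) cube([280, 880, 600]);
translate([840, 0, 0]) cube([280, 880, 800]);
translate([1120, 0, 0]) cube([280, 880, 1000]);
translate([1400, 0, 0]) cube([280, 880, 1200]);
translate([1680, 0, 0]) cube([280, 880, 1400]);


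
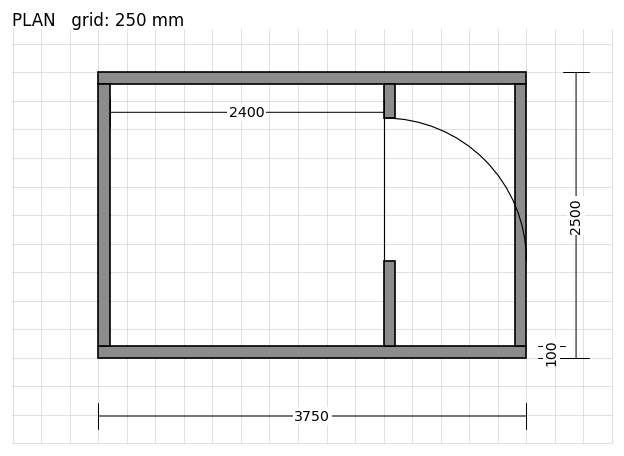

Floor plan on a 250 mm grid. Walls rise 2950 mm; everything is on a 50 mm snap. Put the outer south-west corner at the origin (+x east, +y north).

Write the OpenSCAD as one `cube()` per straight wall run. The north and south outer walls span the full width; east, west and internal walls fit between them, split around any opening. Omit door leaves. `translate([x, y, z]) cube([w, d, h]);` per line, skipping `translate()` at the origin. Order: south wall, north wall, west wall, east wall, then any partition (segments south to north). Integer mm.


cube([3750, 100, 2950]);
translate([0, 2400, 0]) cube([3750, 100, 2950]);
translate([0, 100, 0]) cube([100, 2300, 2950]);
translate([3650, 100, 0]) cube([100, 2300, 2950]);
translate([2500, 100, 0]) cube([100, 750, 2950]);
translate([2500, 2100, 0]) cube([100, 300, 2950]);
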